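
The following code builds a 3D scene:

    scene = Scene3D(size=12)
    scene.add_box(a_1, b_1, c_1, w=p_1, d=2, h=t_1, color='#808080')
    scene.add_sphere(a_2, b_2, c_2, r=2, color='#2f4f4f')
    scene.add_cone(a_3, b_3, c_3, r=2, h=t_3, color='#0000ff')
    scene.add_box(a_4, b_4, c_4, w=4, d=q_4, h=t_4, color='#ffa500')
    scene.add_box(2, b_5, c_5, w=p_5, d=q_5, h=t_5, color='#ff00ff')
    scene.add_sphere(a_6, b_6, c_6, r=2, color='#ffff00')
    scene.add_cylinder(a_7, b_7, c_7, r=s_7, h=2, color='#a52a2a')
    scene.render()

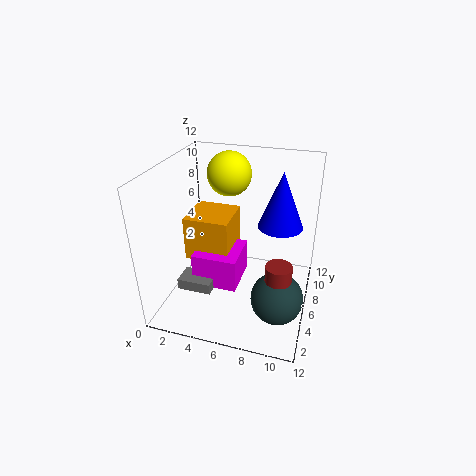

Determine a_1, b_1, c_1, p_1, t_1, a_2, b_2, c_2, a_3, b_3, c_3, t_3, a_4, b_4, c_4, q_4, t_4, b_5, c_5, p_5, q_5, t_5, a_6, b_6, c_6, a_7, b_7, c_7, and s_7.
a_1 = 1; b_1 = 4; c_1 = 1; p_1 = 3; t_1 = 1; a_2 = 10; b_2 = 3; c_2 = 3; a_3 = 9; b_3 = 9; c_3 = 6; t_3 = 5; a_4 = 1; b_4 = 6; c_4 = 3; q_4 = 4; t_4 = 4; b_5 = 5; c_5 = 1; p_5 = 4; q_5 = 4; t_5 = 3; a_6 = 4; b_6 = 10; c_6 = 10; a_7 = 10; b_7 = 3; c_7 = 4; s_7 = 1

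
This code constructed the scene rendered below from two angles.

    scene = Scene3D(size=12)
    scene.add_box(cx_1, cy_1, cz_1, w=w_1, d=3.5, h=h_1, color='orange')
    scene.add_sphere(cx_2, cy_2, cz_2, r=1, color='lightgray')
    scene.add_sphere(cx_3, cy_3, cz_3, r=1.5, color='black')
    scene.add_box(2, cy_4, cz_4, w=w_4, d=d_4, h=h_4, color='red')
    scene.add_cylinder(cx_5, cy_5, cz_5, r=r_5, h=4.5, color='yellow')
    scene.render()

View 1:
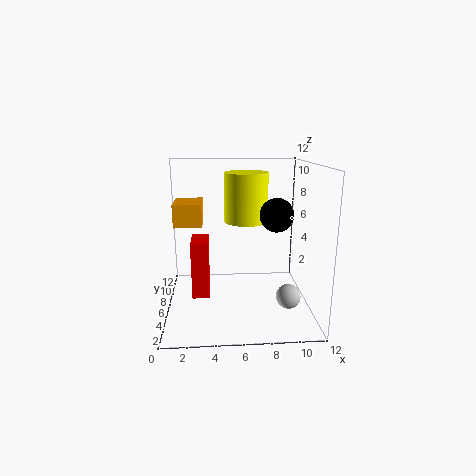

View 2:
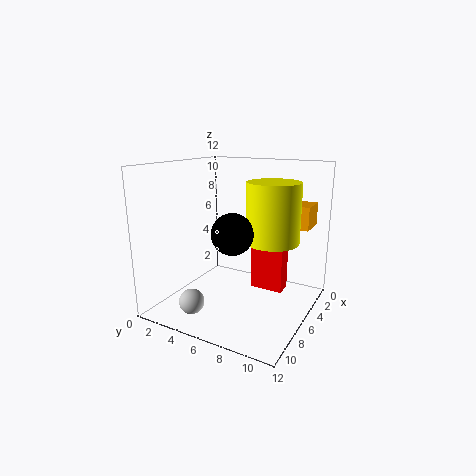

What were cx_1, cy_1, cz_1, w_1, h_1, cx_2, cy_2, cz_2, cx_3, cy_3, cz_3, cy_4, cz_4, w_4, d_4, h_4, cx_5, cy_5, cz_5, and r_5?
cx_1 = 0.5, cy_1 = 7.5, cz_1 = 6.5, w_1 = 2.5, h_1 = 2, cx_2 = 10, cy_2 = 4, cz_2 = 1.5, cx_3 = 9.5, cy_3 = 7.5, cz_3 = 7.5, cy_4 = 6, cz_4 = 0.5, w_4 = 1.5, d_4 = 3, h_4 = 5, cx_5 = 7, cy_5 = 9.5, cz_5 = 6.5, r_5 = 2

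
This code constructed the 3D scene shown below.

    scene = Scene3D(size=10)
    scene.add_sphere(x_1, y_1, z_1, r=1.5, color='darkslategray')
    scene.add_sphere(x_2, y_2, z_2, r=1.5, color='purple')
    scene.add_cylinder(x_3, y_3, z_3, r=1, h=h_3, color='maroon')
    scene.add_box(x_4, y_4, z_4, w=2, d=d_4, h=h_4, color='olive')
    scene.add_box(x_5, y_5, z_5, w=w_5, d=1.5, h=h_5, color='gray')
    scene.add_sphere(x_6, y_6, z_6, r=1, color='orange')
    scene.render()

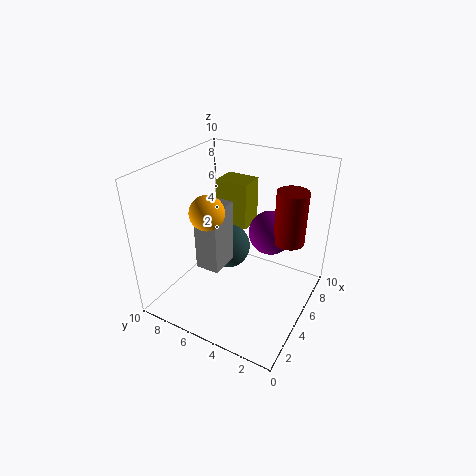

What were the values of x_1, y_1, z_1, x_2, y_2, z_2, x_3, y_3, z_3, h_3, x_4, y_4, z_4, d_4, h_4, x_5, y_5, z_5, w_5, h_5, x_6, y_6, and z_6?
x_1 = 4.5, y_1 = 5.5, z_1 = 4.5, x_2 = 6, y_2 = 3, z_2 = 5.5, x_3 = 5.5, y_3 = 1.5, z_3 = 5.5, h_3 = 3.5, x_4 = 7, y_4 = 5.5, z_4 = 4.5, d_4 = 2.5, h_4 = 3.5, x_5 = 1.5, y_5 = 4.5, z_5 = 4.5, w_5 = 2, h_5 = 4, x_6 = 1.5, y_6 = 5, z_6 = 8.5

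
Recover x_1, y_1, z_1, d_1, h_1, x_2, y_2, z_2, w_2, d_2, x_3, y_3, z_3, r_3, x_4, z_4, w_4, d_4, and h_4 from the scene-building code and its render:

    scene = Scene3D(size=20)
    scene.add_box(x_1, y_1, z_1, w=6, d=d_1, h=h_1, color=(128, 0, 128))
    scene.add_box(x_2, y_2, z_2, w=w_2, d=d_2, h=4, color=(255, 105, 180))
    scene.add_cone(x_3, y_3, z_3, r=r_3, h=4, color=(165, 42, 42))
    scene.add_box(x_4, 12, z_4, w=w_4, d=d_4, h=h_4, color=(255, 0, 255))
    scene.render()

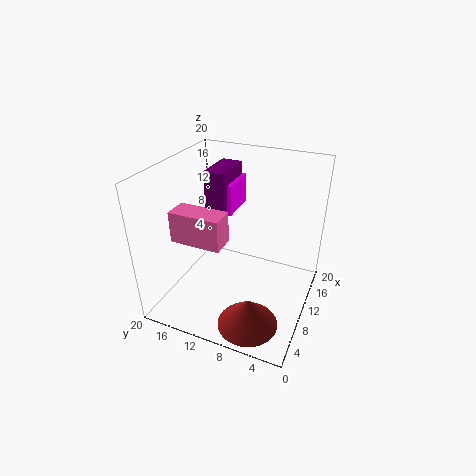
x_1 = 11, y_1 = 12.5, z_1 = 13, d_1 = 3, h_1 = 5.5, x_2 = 3, y_2 = 9.5, z_2 = 12, w_2 = 3, d_2 = 6.5, x_3 = 4, y_3 = 6, z_3 = 1, r_3 = 4, x_4 = 12, z_4 = 12, w_4 = 5.5, d_4 = 3, h_4 = 4.5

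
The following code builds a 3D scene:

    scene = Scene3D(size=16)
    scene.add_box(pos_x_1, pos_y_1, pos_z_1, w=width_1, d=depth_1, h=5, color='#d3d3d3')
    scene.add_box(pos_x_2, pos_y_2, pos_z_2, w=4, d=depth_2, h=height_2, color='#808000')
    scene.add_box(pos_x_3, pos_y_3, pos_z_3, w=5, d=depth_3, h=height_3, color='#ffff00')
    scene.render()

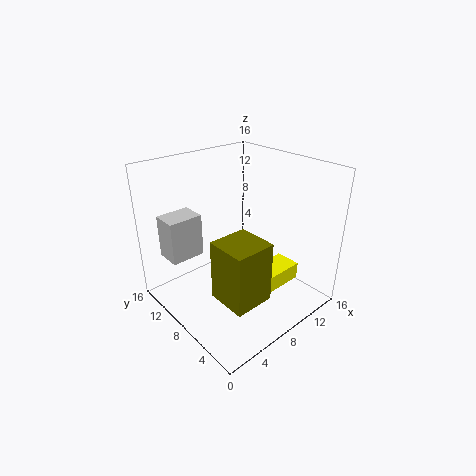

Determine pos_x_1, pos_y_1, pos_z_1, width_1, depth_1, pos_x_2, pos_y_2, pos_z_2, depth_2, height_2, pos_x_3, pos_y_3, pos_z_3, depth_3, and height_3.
pos_x_1 = 2
pos_y_1 = 12
pos_z_1 = 5
width_1 = 4
depth_1 = 3
pos_x_2 = 2
pos_y_2 = 1
pos_z_2 = 5
depth_2 = 4
height_2 = 6
pos_x_3 = 9
pos_y_3 = 4
pos_z_3 = 2
depth_3 = 3
height_3 = 2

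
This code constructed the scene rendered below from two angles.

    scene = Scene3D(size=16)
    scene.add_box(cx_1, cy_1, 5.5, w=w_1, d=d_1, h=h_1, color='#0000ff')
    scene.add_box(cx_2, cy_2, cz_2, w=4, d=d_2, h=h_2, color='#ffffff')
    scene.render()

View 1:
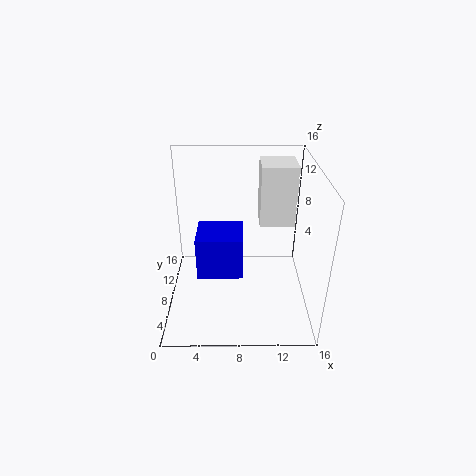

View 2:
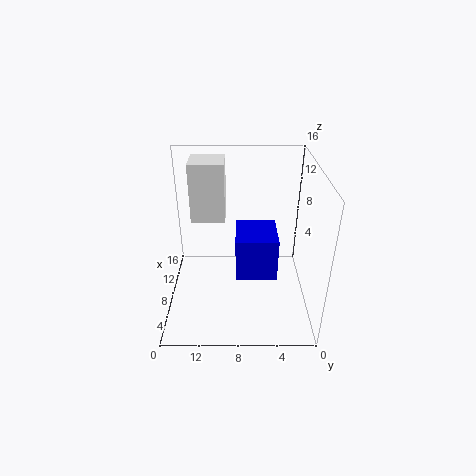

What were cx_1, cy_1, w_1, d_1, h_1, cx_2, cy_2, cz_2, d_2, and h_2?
cx_1 = 3.75
cy_1 = 4
w_1 = 4.75
d_1 = 4.25
h_1 = 4.5
cx_2 = 10.5
cy_2 = 9.5
cz_2 = 8.5
d_2 = 4
h_2 = 7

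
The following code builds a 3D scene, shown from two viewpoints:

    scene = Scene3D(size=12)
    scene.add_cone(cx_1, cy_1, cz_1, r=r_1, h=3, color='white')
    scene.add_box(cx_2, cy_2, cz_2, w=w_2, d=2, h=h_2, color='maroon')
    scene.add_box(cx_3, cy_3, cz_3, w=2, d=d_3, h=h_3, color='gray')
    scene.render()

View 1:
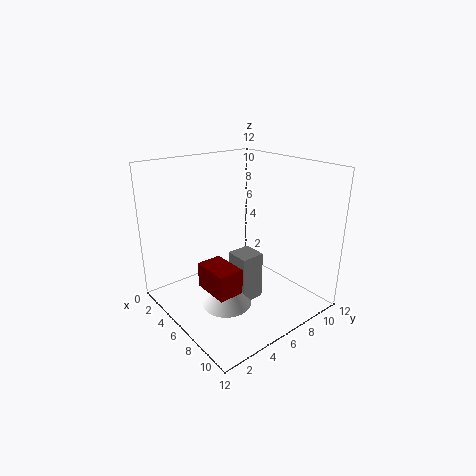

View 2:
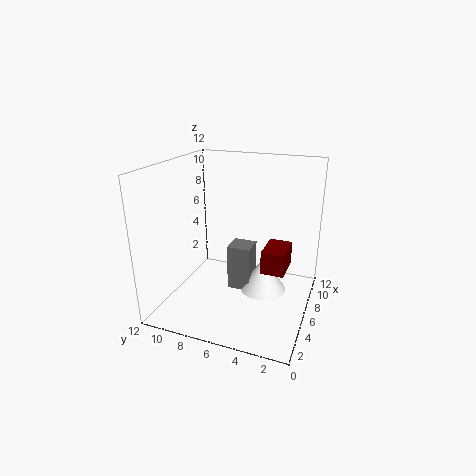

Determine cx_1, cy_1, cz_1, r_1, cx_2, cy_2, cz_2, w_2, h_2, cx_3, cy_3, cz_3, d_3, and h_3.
cx_1 = 7; cy_1 = 4; cz_1 = 1; r_1 = 2; cx_2 = 6; cy_2 = 2; cz_2 = 3; w_2 = 3; h_2 = 2; cx_3 = 6; cy_3 = 5; cz_3 = 1; d_3 = 2; h_3 = 4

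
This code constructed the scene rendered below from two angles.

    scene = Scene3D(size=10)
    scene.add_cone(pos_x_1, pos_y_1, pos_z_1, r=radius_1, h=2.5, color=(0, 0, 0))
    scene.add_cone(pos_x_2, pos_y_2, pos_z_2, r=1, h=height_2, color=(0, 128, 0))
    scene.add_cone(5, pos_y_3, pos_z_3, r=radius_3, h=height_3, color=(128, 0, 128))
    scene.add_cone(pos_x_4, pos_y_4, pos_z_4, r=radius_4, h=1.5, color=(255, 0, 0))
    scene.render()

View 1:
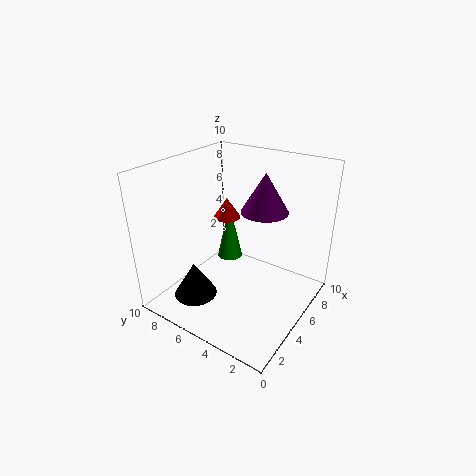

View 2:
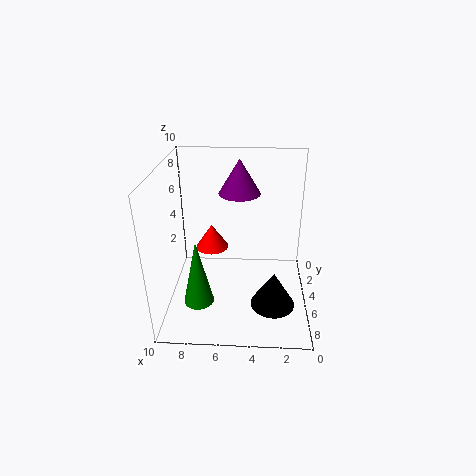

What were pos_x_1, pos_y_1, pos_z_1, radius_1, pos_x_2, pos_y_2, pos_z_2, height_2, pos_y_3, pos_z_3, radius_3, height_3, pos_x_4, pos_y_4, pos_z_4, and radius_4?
pos_x_1 = 2.5
pos_y_1 = 7
pos_z_1 = 1
radius_1 = 1.5
pos_x_2 = 7.5
pos_y_2 = 7.5
pos_z_2 = 1.5
height_2 = 4.5
pos_y_3 = 3
pos_z_3 = 7.5
radius_3 = 1.5
height_3 = 2.5
pos_x_4 = 6.5
pos_y_4 = 7
pos_z_4 = 5.5
radius_4 = 1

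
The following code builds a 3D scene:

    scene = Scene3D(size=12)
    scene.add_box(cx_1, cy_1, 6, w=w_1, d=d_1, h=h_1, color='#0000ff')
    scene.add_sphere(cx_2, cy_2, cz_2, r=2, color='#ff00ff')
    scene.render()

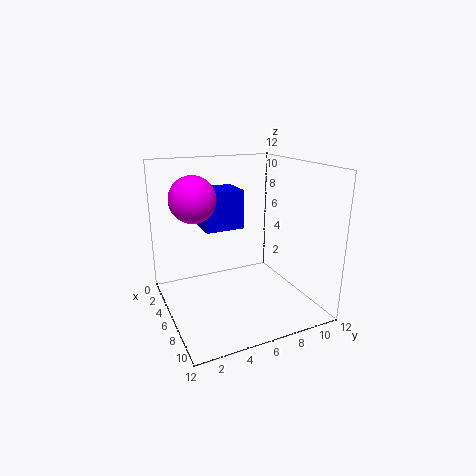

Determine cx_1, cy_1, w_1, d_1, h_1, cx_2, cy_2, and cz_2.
cx_1 = 1, cy_1 = 4, w_1 = 3, d_1 = 3.5, h_1 = 3.5, cx_2 = 3.5, cy_2 = 3, cz_2 = 9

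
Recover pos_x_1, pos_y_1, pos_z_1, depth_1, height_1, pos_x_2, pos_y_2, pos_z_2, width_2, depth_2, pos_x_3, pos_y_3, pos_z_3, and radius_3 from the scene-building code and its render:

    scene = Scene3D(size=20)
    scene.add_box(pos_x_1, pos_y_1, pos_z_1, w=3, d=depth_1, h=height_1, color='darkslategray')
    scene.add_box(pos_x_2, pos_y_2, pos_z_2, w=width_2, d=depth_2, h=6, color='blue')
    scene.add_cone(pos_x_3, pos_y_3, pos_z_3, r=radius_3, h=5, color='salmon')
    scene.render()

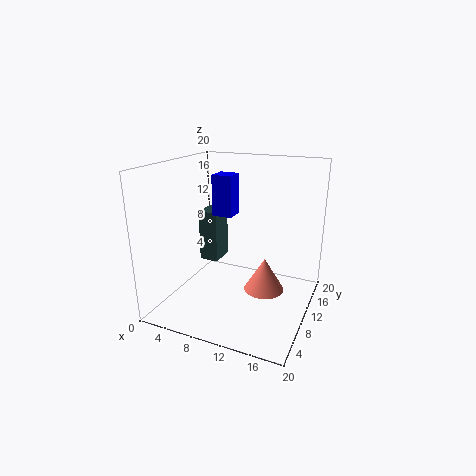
pos_x_1 = 2
pos_y_1 = 13
pos_z_1 = 4
depth_1 = 4
height_1 = 8
pos_x_2 = 5
pos_y_2 = 12
pos_z_2 = 12
width_2 = 3
depth_2 = 3
pos_x_3 = 13
pos_y_3 = 13
pos_z_3 = 1
radius_3 = 3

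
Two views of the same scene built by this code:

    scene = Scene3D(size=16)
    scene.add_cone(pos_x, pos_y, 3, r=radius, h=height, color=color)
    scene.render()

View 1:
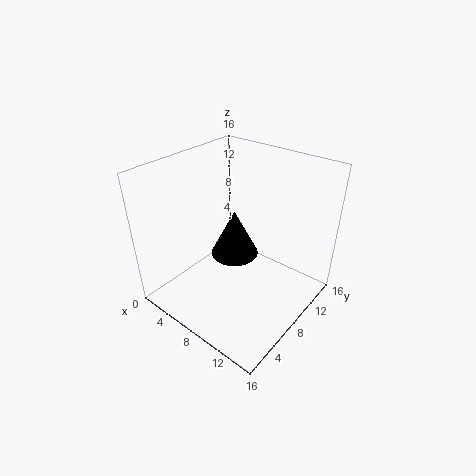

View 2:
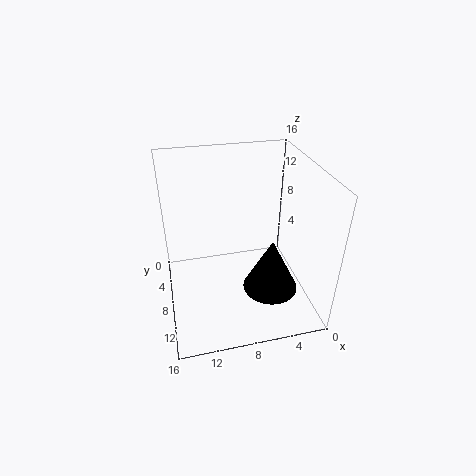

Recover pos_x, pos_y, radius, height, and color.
pos_x = 5
pos_y = 11
radius = 3
height = 6
color = 'black'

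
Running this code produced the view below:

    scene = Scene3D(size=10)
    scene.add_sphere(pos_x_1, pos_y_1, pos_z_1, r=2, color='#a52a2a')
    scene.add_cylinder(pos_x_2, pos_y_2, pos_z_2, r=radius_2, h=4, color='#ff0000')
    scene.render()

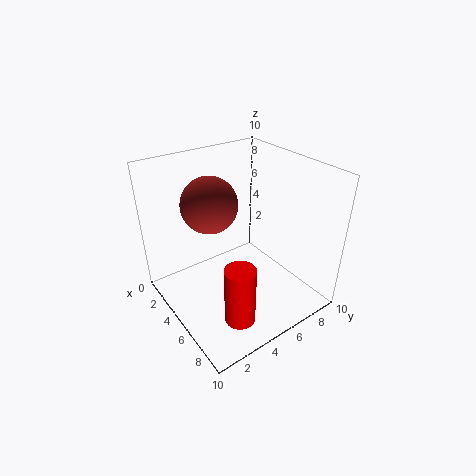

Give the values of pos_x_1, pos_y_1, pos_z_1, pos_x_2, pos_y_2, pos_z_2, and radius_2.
pos_x_1 = 3; pos_y_1 = 4; pos_z_1 = 7; pos_x_2 = 8; pos_y_2 = 3; pos_z_2 = 1; radius_2 = 1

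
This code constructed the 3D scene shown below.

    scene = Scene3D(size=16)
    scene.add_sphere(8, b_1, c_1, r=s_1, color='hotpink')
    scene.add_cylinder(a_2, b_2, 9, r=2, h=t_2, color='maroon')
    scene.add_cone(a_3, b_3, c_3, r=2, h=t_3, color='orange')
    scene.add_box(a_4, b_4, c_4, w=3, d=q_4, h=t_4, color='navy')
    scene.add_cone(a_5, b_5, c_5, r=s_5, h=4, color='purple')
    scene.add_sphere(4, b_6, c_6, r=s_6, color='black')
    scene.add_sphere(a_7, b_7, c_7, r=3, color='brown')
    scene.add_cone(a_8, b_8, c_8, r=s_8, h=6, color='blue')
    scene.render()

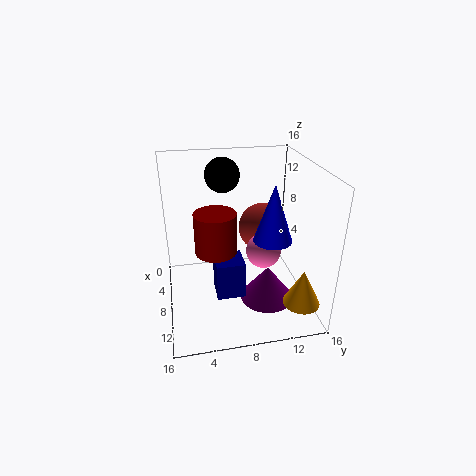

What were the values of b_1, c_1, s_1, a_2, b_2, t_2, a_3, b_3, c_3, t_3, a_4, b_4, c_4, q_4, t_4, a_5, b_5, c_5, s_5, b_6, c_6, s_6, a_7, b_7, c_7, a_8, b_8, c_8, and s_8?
b_1 = 11, c_1 = 6, s_1 = 2, a_2 = 12, b_2 = 5, t_2 = 4, a_3 = 13, b_3 = 14, c_3 = 2, t_3 = 4, a_4 = 9, b_4 = 5, c_4 = 3, q_4 = 3, t_4 = 4, a_5 = 10, b_5 = 11, c_5 = 1, s_5 = 3, b_6 = 7, c_6 = 14, s_6 = 2, a_7 = 4, b_7 = 12, c_7 = 7, a_8 = 11, b_8 = 11, c_8 = 9, s_8 = 2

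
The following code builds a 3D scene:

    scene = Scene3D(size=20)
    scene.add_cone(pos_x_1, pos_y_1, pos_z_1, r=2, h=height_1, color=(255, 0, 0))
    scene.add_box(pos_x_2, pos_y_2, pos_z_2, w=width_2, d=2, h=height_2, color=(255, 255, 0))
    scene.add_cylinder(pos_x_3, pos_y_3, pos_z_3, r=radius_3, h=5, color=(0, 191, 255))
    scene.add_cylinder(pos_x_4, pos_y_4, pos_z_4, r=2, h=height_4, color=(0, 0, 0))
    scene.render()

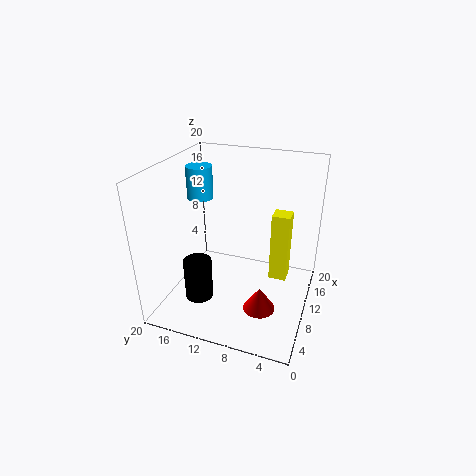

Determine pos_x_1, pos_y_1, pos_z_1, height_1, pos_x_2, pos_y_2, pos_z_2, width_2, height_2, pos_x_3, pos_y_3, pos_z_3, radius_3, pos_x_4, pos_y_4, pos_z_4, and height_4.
pos_x_1 = 4
pos_y_1 = 5
pos_z_1 = 4
height_1 = 3
pos_x_2 = 4
pos_y_2 = 2
pos_z_2 = 9
width_2 = 2
height_2 = 8
pos_x_3 = 15
pos_y_3 = 18
pos_z_3 = 13
radius_3 = 2
pos_x_4 = 7
pos_y_4 = 15
pos_z_4 = 1
height_4 = 6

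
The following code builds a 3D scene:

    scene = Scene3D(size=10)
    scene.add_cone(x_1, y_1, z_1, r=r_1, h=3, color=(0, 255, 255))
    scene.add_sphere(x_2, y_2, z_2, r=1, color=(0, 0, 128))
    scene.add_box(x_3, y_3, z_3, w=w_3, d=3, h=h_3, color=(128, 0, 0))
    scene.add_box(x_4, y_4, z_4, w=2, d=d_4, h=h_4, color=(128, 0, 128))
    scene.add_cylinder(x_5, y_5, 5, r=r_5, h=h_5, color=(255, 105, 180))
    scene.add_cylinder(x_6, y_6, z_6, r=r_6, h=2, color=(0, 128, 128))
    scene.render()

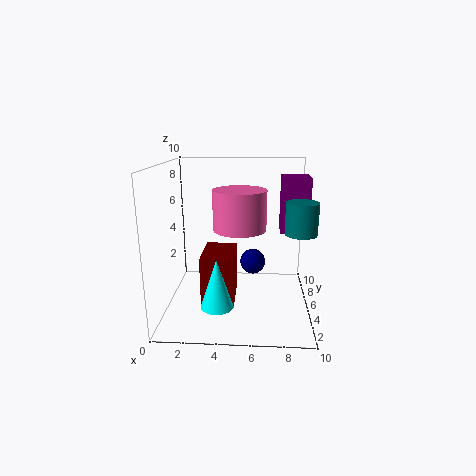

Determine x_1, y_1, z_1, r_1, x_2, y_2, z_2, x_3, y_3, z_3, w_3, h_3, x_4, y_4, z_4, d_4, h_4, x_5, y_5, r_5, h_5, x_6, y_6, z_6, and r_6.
x_1 = 4, y_1 = 1, z_1 = 2, r_1 = 1, x_2 = 6, y_2 = 8, z_2 = 2, x_3 = 3, y_3 = 1, z_3 = 2, w_3 = 2, h_3 = 3, x_4 = 8, y_4 = 6, z_4 = 5, d_4 = 2, h_4 = 4, x_5 = 5, y_5 = 7, r_5 = 2, h_5 = 3, x_6 = 9, y_6 = 3, z_6 = 6, r_6 = 1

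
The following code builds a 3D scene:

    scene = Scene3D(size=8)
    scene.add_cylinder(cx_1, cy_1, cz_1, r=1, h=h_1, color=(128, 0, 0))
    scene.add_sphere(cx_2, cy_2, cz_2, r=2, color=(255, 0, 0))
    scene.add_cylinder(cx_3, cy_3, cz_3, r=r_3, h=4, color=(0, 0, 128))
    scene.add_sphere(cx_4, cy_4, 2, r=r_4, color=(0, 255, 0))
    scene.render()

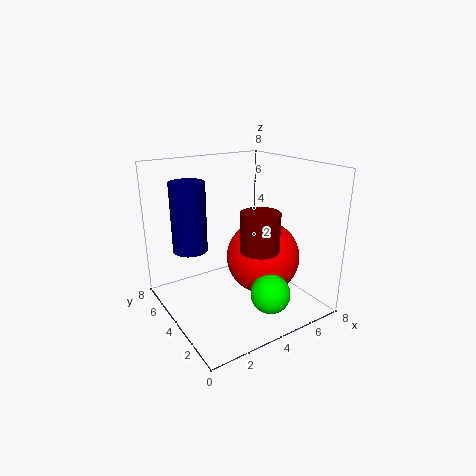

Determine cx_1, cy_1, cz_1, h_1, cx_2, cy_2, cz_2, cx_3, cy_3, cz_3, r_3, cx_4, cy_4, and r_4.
cx_1 = 4; cy_1 = 2; cz_1 = 4; h_1 = 2; cx_2 = 5; cy_2 = 3; cz_2 = 3; cx_3 = 2; cy_3 = 6; cz_3 = 3; r_3 = 1; cx_4 = 4; cy_4 = 1; r_4 = 1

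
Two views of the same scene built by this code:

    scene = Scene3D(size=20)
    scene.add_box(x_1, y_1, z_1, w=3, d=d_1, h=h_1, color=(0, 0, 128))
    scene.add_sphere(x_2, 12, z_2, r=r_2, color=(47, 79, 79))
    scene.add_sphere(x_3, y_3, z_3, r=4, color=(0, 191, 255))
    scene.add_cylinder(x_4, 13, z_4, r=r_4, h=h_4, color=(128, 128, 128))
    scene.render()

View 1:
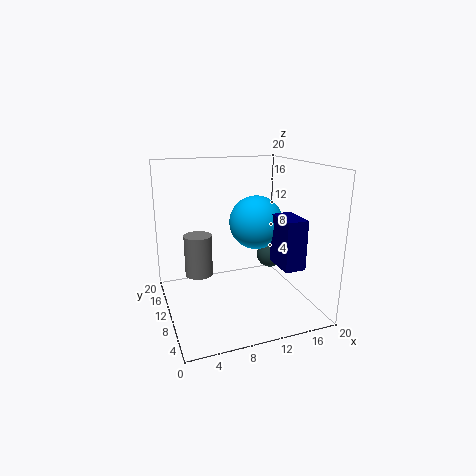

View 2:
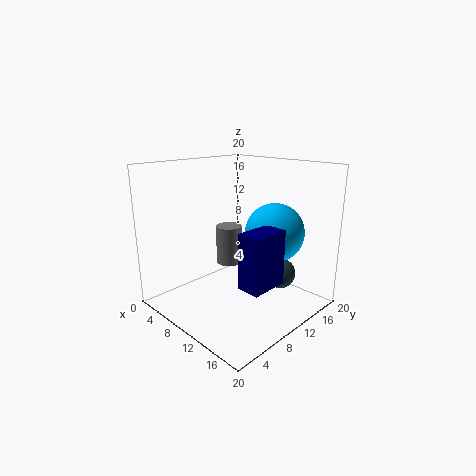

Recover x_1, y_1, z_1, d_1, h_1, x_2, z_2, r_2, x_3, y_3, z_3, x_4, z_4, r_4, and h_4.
x_1 = 15; y_1 = 5; z_1 = 6; d_1 = 5; h_1 = 7; x_2 = 16; z_2 = 6; r_2 = 2; x_3 = 14; y_3 = 13; z_3 = 11; x_4 = 5; z_4 = 4; r_4 = 2; h_4 = 6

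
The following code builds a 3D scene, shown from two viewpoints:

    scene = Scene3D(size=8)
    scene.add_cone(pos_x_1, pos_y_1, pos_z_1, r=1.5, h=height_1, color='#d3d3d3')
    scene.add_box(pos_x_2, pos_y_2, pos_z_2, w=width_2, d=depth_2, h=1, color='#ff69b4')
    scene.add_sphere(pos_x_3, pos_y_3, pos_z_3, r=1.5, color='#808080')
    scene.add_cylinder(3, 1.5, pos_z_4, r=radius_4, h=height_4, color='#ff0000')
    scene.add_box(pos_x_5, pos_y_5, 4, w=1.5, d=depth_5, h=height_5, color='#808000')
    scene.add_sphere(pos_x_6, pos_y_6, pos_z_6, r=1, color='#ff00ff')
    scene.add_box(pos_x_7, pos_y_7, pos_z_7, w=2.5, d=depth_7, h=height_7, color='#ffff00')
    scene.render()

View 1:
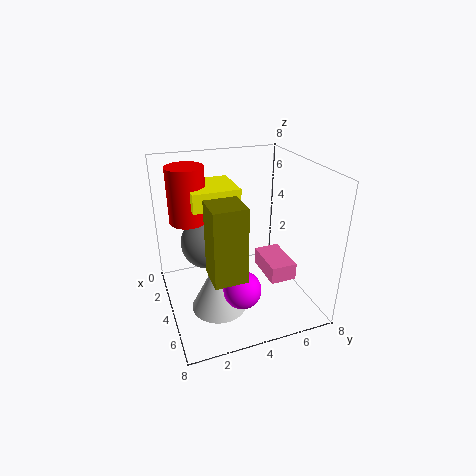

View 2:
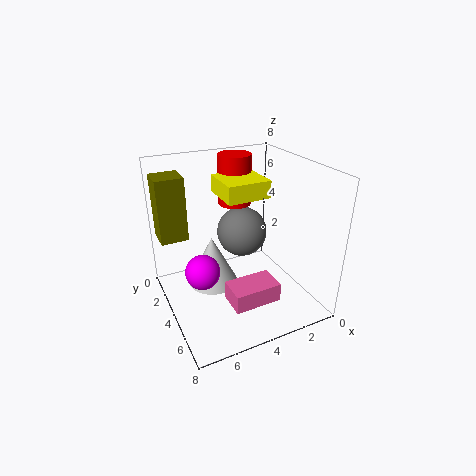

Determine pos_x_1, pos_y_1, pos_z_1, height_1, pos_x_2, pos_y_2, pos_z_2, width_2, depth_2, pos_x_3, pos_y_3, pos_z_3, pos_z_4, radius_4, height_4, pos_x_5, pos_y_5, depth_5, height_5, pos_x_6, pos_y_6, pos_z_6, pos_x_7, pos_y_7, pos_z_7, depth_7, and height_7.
pos_x_1 = 5; pos_y_1 = 2.5; pos_z_1 = 0.5; height_1 = 3; pos_x_2 = 3; pos_y_2 = 5.5; pos_z_2 = 1.5; width_2 = 2.5; depth_2 = 1.5; pos_x_3 = 3; pos_y_3 = 2.5; pos_z_3 = 3.5; pos_z_4 = 5; radius_4 = 1; height_4 = 3; pos_x_5 = 6.5; pos_y_5 = 1.5; depth_5 = 1.5; height_5 = 3.5; pos_x_6 = 6; pos_y_6 = 3.5; pos_z_6 = 2; pos_x_7 = 2; pos_y_7 = 1.5; pos_z_7 = 6; depth_7 = 2.5; height_7 = 1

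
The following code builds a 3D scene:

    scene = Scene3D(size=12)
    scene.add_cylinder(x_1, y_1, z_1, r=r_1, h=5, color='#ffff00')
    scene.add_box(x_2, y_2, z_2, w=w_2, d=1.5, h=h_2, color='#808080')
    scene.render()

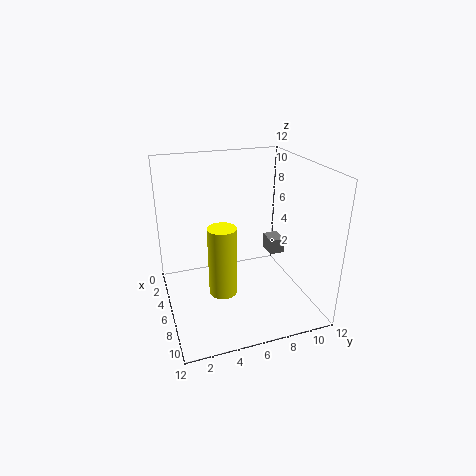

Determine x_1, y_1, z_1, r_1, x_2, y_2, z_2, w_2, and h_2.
x_1 = 10
y_1 = 3.5
z_1 = 4
r_1 = 1
x_2 = 1
y_2 = 10.5
z_2 = 2
w_2 = 2
h_2 = 1.5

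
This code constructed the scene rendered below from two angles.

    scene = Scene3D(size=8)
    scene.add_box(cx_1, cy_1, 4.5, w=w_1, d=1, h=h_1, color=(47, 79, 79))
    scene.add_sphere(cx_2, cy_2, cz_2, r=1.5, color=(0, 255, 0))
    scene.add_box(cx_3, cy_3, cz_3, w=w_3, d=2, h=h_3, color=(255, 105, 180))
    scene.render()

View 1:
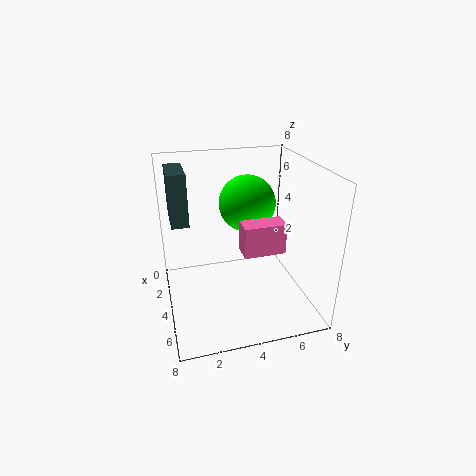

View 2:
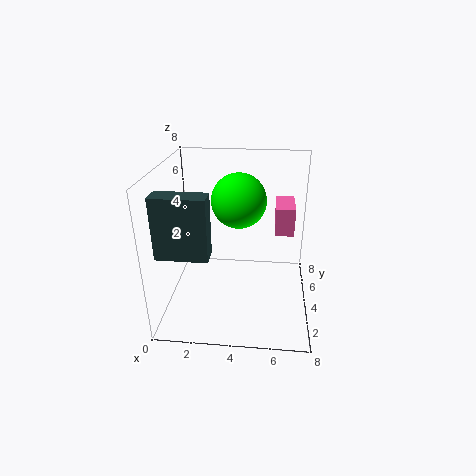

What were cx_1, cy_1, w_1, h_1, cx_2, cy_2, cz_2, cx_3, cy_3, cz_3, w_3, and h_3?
cx_1 = 0.5, cy_1 = 0.5, w_1 = 2.5, h_1 = 3, cx_2 = 4, cy_2 = 4.5, cz_2 = 6, cx_3 = 6, cy_3 = 3.5, cz_3 = 4.5, w_3 = 1, h_3 = 1.5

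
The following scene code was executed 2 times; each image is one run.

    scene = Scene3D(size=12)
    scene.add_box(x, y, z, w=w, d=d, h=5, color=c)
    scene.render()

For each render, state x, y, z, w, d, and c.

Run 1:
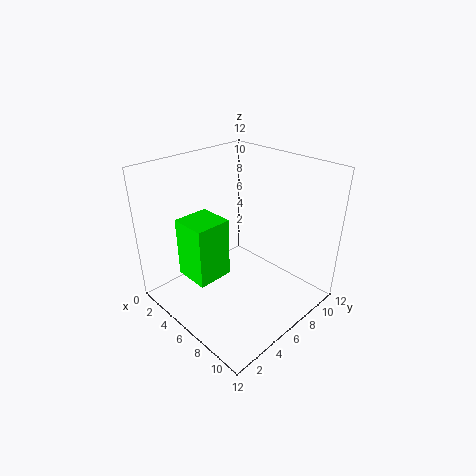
x = 3, y = 2, z = 3, w = 3, d = 3, c = 'lime'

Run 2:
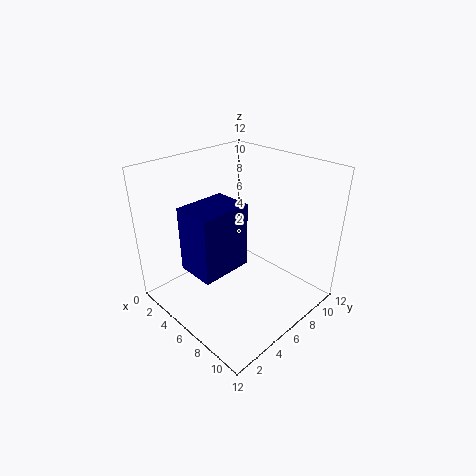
x = 5, y = 1, z = 5, w = 3, d = 4, c = 'navy'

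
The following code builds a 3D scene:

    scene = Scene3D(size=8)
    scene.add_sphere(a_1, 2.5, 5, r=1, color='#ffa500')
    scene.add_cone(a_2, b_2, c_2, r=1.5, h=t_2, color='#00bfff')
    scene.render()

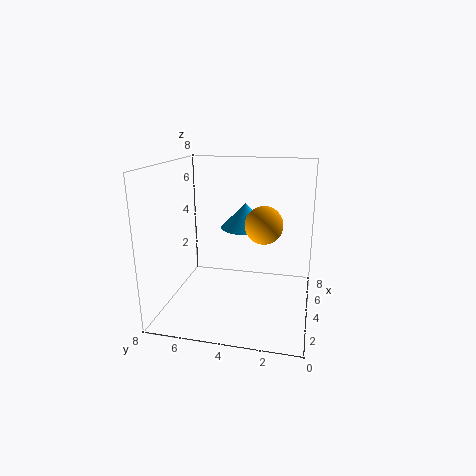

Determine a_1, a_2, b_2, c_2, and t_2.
a_1 = 3.5; a_2 = 6; b_2 = 4; c_2 = 4; t_2 = 1.5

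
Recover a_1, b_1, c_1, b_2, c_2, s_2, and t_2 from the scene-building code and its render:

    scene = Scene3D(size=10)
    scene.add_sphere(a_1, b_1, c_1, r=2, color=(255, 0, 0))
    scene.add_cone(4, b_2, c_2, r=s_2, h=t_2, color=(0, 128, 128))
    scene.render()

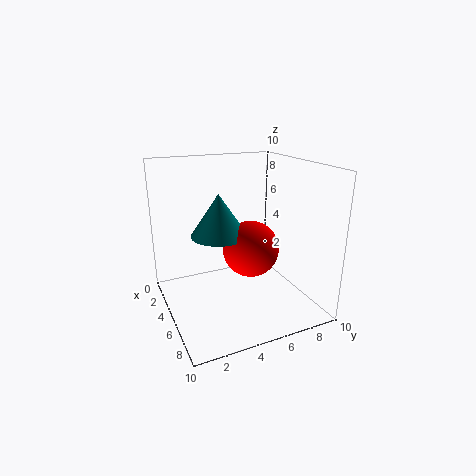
a_1 = 5, b_1 = 6, c_1 = 4, b_2 = 4, c_2 = 5, s_2 = 2, t_2 = 3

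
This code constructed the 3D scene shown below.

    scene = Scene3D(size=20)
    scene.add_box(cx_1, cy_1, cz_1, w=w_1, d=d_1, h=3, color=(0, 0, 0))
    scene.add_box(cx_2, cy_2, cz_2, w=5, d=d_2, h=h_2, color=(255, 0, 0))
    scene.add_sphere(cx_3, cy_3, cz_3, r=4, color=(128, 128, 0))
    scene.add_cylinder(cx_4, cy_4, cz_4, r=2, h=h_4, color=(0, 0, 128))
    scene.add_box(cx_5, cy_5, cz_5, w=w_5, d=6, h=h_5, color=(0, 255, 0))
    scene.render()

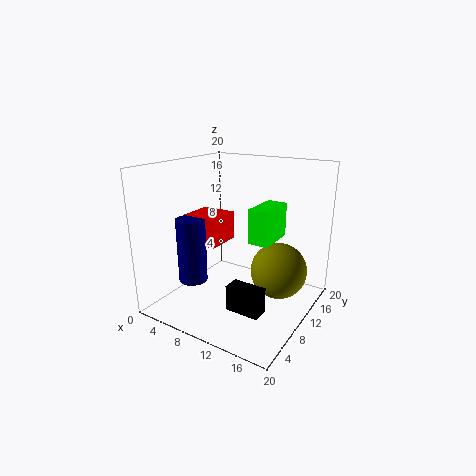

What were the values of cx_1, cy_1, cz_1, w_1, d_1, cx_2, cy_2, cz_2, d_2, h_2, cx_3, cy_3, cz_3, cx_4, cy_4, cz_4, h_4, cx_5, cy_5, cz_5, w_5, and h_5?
cx_1 = 14
cy_1 = 1
cz_1 = 5
w_1 = 4
d_1 = 2
cx_2 = 3
cy_2 = 7
cz_2 = 9
d_2 = 5
h_2 = 4
cx_3 = 15
cy_3 = 13
cz_3 = 5
cx_4 = 5
cy_4 = 6
cz_4 = 4
h_4 = 9
cx_5 = 11
cy_5 = 11
cz_5 = 9
w_5 = 3
h_5 = 5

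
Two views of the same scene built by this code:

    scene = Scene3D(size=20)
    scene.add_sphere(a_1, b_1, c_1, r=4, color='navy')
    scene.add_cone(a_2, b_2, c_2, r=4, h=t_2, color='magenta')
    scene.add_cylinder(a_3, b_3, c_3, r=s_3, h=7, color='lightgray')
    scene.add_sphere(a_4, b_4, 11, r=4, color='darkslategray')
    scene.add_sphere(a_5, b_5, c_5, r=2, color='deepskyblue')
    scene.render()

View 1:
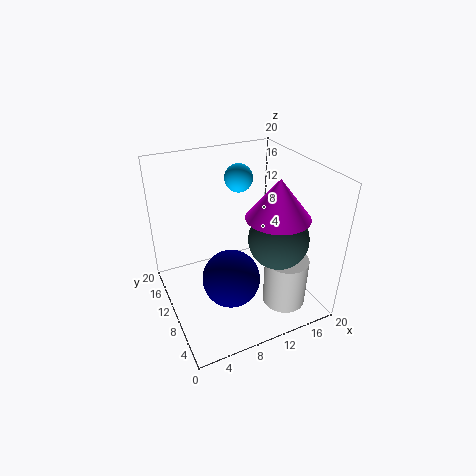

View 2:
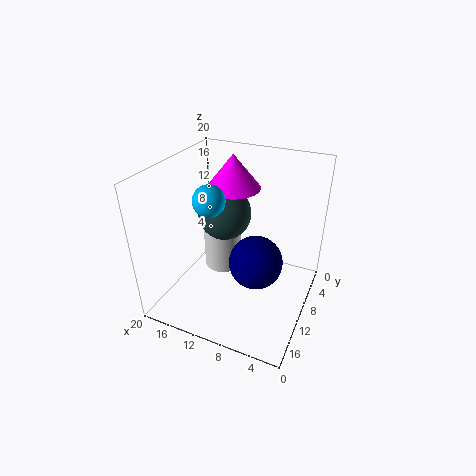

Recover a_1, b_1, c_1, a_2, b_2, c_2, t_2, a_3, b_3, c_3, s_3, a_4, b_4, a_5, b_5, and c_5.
a_1 = 8
b_1 = 8
c_1 = 5
a_2 = 13
b_2 = 5
c_2 = 15
t_2 = 5
a_3 = 15
b_3 = 5
c_3 = 1
s_3 = 3
a_4 = 14
b_4 = 6
a_5 = 12
b_5 = 14
c_5 = 17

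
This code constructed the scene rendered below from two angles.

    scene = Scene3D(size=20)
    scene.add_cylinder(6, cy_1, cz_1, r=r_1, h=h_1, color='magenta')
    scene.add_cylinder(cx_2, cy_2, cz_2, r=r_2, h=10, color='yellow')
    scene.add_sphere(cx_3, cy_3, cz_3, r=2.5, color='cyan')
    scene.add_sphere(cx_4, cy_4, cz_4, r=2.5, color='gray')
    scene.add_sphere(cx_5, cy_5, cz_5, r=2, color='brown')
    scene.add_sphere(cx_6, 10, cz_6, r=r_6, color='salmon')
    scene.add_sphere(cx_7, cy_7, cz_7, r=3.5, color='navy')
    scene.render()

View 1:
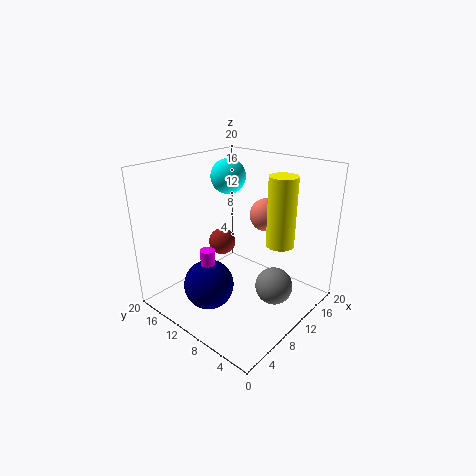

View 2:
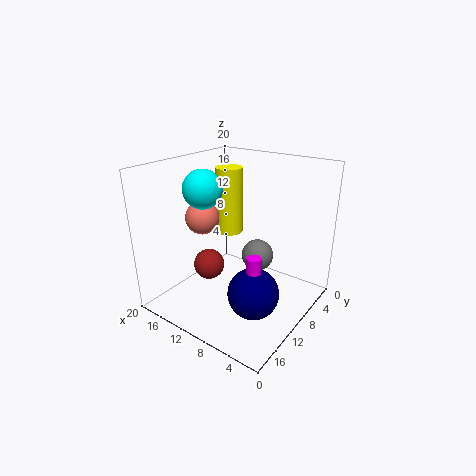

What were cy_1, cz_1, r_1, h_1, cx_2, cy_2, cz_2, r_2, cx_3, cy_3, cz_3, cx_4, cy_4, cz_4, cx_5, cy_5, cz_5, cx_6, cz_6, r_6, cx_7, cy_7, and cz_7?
cy_1 = 12, cz_1 = 2, r_1 = 1, h_1 = 7, cx_2 = 14.5, cy_2 = 6, cz_2 = 8.5, r_2 = 2, cx_3 = 12.5, cy_3 = 14, cz_3 = 17.5, cx_4 = 10.5, cy_4 = 4, cz_4 = 4.5, cx_5 = 11.5, cy_5 = 14.5, cz_5 = 7.5, cx_6 = 16.5, cz_6 = 11.5, r_6 = 2.5, cx_7 = 6, cy_7 = 12, cz_7 = 3.5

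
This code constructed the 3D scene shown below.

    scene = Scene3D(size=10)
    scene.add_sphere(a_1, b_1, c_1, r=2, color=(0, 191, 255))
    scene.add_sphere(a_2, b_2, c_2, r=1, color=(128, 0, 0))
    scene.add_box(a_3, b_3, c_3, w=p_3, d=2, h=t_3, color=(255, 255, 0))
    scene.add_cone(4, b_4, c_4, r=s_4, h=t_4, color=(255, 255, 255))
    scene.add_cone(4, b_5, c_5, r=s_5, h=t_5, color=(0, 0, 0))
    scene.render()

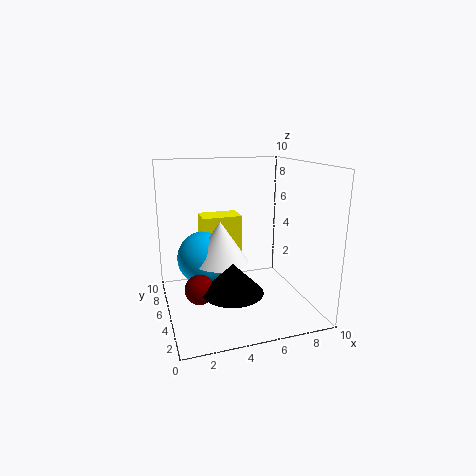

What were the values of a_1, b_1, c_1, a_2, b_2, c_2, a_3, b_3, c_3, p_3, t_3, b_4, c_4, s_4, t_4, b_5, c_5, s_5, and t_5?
a_1 = 3
b_1 = 7
c_1 = 3
a_2 = 2
b_2 = 4
c_2 = 2
a_3 = 3
b_3 = 7
c_3 = 2
p_3 = 3
t_3 = 4
b_4 = 6
c_4 = 3
s_4 = 2
t_4 = 3
b_5 = 3
c_5 = 2
s_5 = 2
t_5 = 2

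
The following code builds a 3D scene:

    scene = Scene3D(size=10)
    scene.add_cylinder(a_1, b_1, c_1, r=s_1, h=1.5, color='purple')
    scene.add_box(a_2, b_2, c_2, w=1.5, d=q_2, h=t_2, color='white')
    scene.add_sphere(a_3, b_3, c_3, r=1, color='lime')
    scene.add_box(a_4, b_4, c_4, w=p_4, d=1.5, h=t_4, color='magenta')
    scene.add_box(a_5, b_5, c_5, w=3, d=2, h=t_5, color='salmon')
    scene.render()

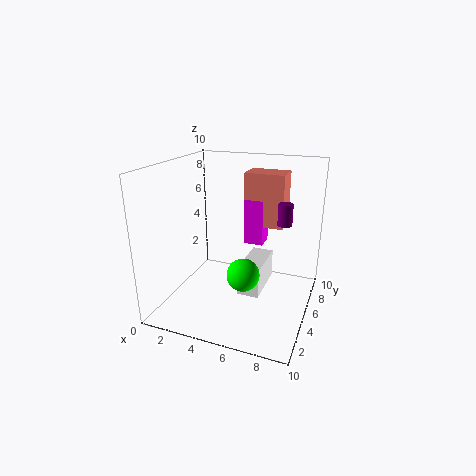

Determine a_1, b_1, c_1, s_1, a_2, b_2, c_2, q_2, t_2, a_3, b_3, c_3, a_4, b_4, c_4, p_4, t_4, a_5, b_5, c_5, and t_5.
a_1 = 8, b_1 = 6, c_1 = 6, s_1 = 0.5, a_2 = 5.5, b_2 = 3.5, c_2 = 1.5, q_2 = 3.5, t_2 = 2, a_3 = 6.5, b_3 = 2, c_3 = 4, a_4 = 4.5, b_4 = 7.5, c_4 = 3.5, p_4 = 1.5, t_4 = 3.5, a_5 = 4.5, b_5 = 7.5, c_5 = 5, t_5 = 4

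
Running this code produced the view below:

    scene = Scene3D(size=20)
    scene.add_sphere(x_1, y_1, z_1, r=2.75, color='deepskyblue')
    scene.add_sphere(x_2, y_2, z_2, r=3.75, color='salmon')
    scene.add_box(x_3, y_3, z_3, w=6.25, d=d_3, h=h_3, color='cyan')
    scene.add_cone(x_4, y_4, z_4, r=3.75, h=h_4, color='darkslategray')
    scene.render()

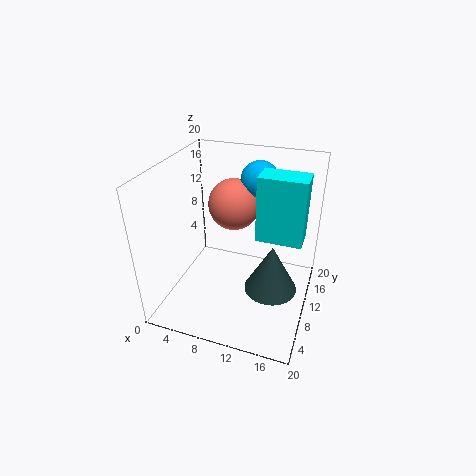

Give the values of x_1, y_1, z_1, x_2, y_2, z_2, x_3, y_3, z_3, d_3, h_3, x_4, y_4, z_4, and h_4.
x_1 = 11.25, y_1 = 15.75, z_1 = 16.5, x_2 = 8, y_2 = 14, z_2 = 13, x_3 = 12.5, y_3 = 9.75, z_3 = 10.25, d_3 = 3.75, h_3 = 9, x_4 = 15, y_4 = 10, z_4 = 2.5, h_4 = 7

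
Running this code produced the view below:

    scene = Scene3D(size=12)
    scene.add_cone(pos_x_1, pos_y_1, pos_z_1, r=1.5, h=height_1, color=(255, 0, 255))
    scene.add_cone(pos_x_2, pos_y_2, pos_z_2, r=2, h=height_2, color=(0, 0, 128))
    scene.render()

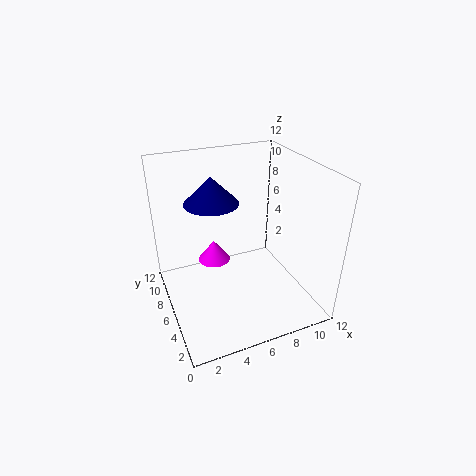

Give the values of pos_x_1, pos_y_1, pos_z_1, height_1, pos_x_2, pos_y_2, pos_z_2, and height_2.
pos_x_1 = 5; pos_y_1 = 9.5; pos_z_1 = 2; height_1 = 2; pos_x_2 = 3.5; pos_y_2 = 5; pos_z_2 = 10; height_2 = 2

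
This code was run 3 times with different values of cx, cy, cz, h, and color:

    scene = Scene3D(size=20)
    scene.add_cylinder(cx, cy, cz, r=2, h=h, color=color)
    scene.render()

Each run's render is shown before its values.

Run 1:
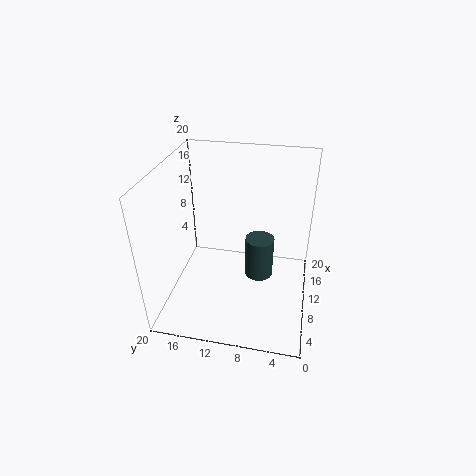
cx = 10.5, cy = 7, cz = 4, h = 6, color = 'darkslategray'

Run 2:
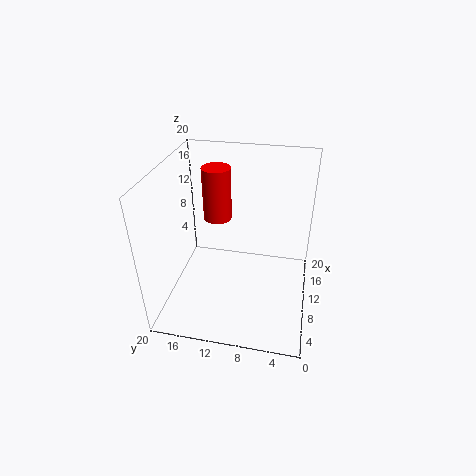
cx = 12.5, cy = 13.5, cz = 11.5, h = 7.5, color = 'red'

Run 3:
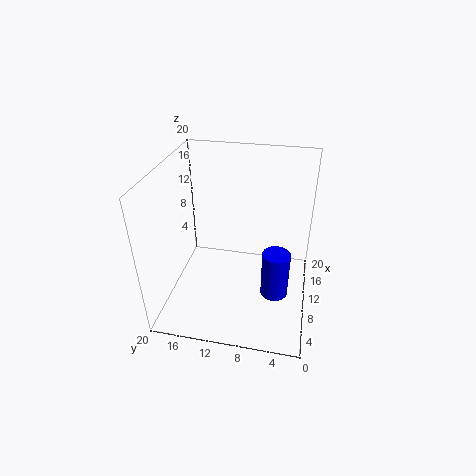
cx = 10, cy = 4.5, cz = 1, h = 7, color = 'blue'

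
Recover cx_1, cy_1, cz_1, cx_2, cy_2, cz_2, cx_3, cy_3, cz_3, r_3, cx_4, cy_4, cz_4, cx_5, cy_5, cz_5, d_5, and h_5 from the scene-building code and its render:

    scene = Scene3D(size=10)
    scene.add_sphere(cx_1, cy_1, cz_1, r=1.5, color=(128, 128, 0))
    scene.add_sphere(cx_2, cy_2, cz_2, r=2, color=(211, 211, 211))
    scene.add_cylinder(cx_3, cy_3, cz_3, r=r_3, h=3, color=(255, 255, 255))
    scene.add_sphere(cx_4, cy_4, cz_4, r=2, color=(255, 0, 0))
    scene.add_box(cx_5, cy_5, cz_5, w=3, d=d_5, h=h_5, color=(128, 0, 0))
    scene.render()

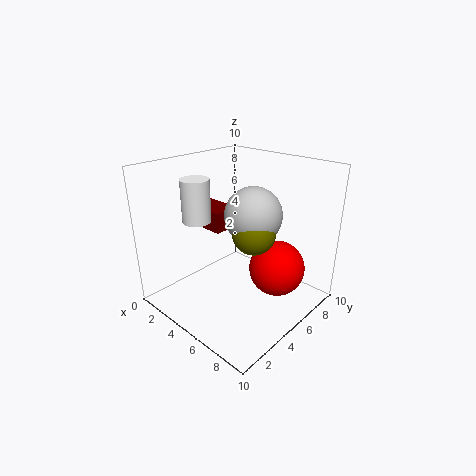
cx_1 = 6
cy_1 = 5.5
cz_1 = 5.5
cx_2 = 5.5
cy_2 = 6
cz_2 = 6.5
cx_3 = 2.5
cy_3 = 3.5
cz_3 = 6
r_3 = 1
cx_4 = 7
cy_4 = 7
cz_4 = 2.5
cx_5 = 0.5
cy_5 = 4.5
cz_5 = 5
d_5 = 2
h_5 = 1.5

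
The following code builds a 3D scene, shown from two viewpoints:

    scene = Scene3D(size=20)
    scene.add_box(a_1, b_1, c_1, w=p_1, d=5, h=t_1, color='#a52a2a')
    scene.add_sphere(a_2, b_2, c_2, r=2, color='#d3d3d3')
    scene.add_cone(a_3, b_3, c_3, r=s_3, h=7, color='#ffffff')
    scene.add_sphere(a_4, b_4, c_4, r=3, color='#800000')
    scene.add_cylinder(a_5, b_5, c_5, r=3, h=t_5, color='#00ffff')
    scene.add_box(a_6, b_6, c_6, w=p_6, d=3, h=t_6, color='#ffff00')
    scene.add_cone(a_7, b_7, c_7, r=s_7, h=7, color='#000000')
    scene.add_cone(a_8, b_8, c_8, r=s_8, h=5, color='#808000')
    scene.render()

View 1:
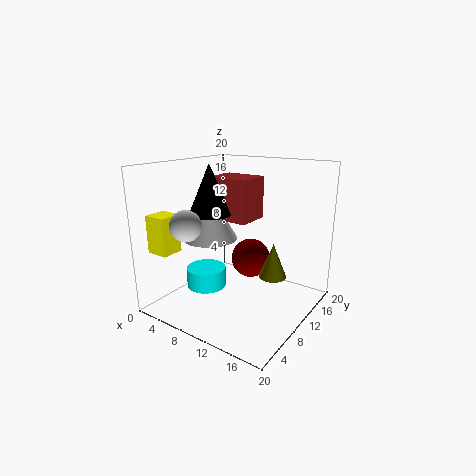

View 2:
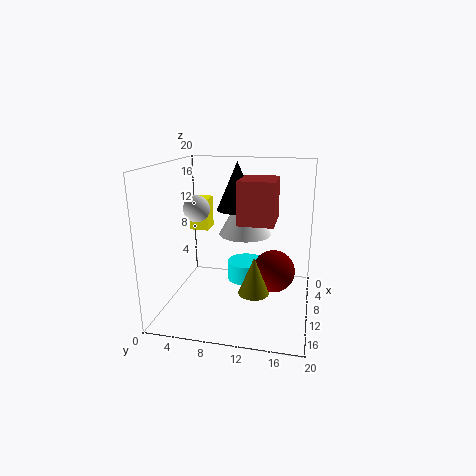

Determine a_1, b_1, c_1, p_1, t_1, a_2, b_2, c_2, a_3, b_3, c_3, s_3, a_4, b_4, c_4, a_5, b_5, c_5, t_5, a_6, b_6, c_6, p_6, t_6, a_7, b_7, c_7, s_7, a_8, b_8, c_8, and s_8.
a_1 = 5; b_1 = 10; c_1 = 12; p_1 = 6; t_1 = 6; a_2 = 7; b_2 = 3; c_2 = 13; a_3 = 5; b_3 = 10; c_3 = 9; s_3 = 4; a_4 = 9; b_4 = 15; c_4 = 5; a_5 = 4; b_5 = 10; c_5 = 1; t_5 = 3; a_6 = 2; b_6 = 1; c_6 = 9; p_6 = 3; t_6 = 5; a_7 = 6; b_7 = 9; c_7 = 13; s_7 = 3; a_8 = 14; b_8 = 13; c_8 = 4; s_8 = 2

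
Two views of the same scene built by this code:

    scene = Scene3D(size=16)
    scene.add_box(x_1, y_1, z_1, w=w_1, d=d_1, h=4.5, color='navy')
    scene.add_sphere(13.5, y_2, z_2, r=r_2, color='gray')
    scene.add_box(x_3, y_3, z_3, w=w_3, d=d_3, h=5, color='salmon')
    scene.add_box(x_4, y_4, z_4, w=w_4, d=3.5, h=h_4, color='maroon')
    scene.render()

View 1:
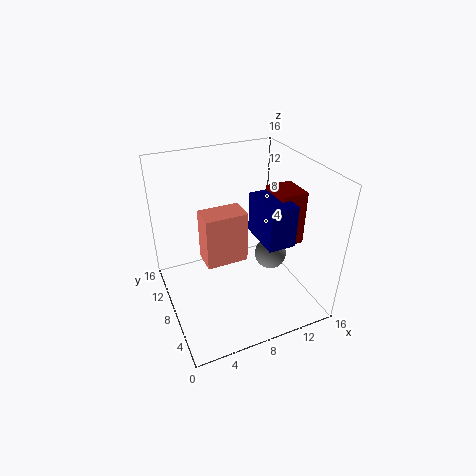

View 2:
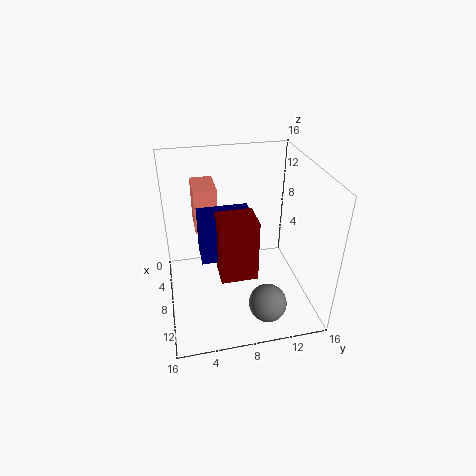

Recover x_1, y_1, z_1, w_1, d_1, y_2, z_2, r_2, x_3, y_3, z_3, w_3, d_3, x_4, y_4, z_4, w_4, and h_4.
x_1 = 9.5, y_1 = 3.5, z_1 = 8.5, w_1 = 3, d_1 = 5, y_2 = 10, z_2 = 3, r_2 = 2, x_3 = 3, y_3 = 3.5, z_3 = 8.5, w_3 = 4, d_3 = 2.5, x_4 = 11.5, y_4 = 5, z_4 = 7.5, w_4 = 3, h_4 = 6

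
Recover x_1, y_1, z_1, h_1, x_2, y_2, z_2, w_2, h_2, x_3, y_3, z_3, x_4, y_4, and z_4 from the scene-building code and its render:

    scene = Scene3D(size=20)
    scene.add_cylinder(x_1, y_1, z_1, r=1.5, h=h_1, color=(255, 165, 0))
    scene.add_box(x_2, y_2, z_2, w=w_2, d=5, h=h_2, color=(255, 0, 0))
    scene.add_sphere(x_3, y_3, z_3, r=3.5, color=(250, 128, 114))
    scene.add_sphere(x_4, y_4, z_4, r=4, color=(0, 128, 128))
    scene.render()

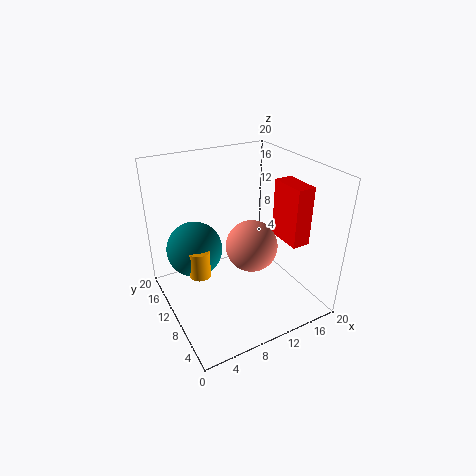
x_1 = 4.5, y_1 = 11, z_1 = 5, h_1 = 4, x_2 = 15, y_2 = 4, z_2 = 10, w_2 = 2.5, h_2 = 8, x_3 = 11, y_3 = 8, z_3 = 9.5, x_4 = 5, y_4 = 14, z_4 = 7.5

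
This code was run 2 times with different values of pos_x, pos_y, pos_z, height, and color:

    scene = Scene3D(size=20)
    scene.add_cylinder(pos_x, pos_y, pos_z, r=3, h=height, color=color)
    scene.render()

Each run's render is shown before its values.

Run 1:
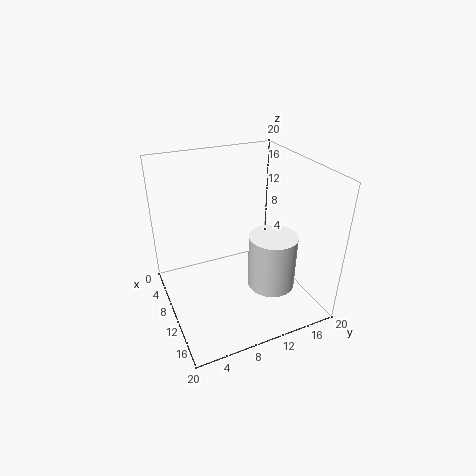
pos_x = 16, pos_y = 12, pos_z = 6, height = 7, color = 'white'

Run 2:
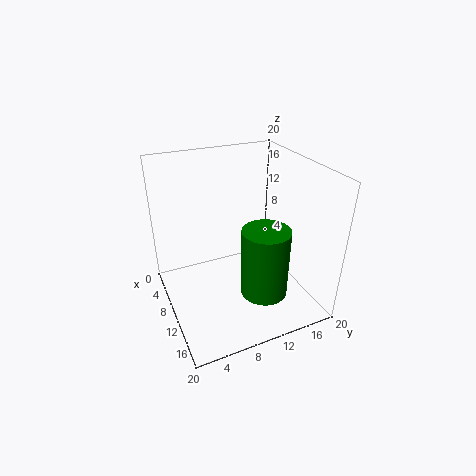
pos_x = 16, pos_y = 11, pos_z = 5, height = 9, color = 'green'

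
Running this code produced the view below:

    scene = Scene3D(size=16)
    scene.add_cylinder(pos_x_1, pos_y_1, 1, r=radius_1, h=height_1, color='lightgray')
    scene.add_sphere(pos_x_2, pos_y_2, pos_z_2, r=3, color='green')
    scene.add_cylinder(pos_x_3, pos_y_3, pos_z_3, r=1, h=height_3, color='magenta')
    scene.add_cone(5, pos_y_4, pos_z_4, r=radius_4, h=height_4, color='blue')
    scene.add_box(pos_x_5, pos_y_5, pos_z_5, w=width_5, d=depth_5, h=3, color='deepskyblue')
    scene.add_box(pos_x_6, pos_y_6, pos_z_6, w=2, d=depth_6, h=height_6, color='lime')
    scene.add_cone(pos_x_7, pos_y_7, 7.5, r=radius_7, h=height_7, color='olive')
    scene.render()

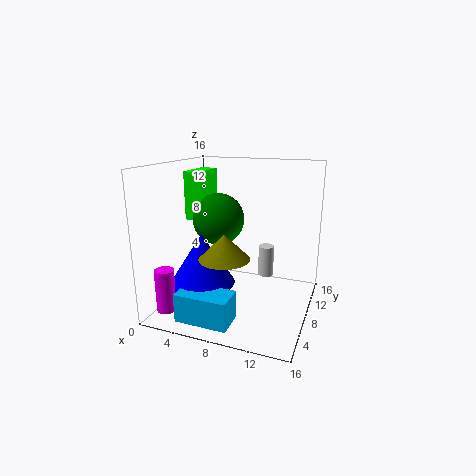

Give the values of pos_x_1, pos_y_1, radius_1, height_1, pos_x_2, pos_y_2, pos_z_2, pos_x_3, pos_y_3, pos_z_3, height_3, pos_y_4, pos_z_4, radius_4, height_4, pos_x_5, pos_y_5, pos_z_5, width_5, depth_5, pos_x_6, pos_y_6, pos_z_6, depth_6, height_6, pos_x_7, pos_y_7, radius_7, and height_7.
pos_x_1 = 9.5; pos_y_1 = 14.5; radius_1 = 1; height_1 = 4; pos_x_2 = 5; pos_y_2 = 9.5; pos_z_2 = 9.5; pos_x_3 = 2.5; pos_y_3 = 1.5; pos_z_3 = 1.5; height_3 = 4.5; pos_y_4 = 5; pos_z_4 = 3.5; radius_4 = 3.5; height_4 = 5.5; pos_x_5 = 4; pos_y_5 = 0.5; pos_z_5 = 1; width_5 = 5.5; depth_5 = 3; pos_x_6 = 1.5; pos_y_6 = 8; pos_z_6 = 9.5; depth_6 = 4.5; height_6 = 5.5; pos_x_7 = 8.5; pos_y_7 = 3; radius_7 = 2.5; height_7 = 2.5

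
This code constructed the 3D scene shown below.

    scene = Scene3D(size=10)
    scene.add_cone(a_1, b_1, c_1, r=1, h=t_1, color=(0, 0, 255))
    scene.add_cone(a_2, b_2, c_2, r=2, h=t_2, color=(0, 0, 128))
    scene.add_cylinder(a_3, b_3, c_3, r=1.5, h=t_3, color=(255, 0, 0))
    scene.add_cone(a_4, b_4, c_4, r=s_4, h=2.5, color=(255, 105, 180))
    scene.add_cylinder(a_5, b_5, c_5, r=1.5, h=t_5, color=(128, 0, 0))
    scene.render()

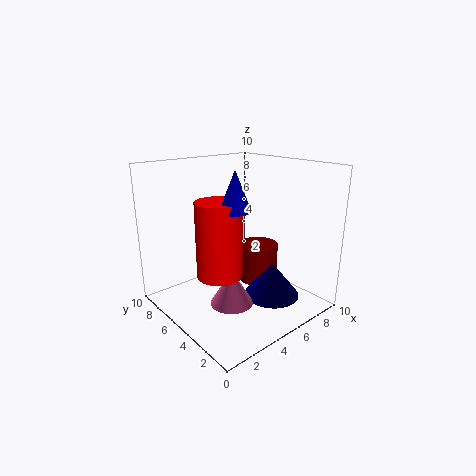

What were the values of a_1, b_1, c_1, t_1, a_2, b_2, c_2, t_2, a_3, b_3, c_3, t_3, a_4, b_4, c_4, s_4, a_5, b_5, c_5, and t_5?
a_1 = 3.5, b_1 = 3.5, c_1 = 7.5, t_1 = 2.5, a_2 = 7, b_2 = 3.5, c_2 = 0.5, t_2 = 2.5, a_3 = 3, b_3 = 4.5, c_3 = 3, t_3 = 5, a_4 = 4, b_4 = 4.5, c_4 = 0.5, s_4 = 1.5, a_5 = 8, b_5 = 6, c_5 = 0.5, t_5 = 3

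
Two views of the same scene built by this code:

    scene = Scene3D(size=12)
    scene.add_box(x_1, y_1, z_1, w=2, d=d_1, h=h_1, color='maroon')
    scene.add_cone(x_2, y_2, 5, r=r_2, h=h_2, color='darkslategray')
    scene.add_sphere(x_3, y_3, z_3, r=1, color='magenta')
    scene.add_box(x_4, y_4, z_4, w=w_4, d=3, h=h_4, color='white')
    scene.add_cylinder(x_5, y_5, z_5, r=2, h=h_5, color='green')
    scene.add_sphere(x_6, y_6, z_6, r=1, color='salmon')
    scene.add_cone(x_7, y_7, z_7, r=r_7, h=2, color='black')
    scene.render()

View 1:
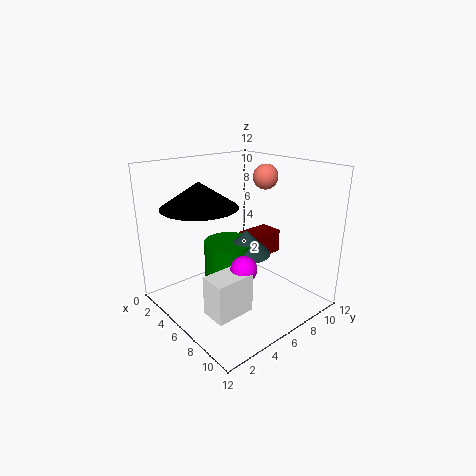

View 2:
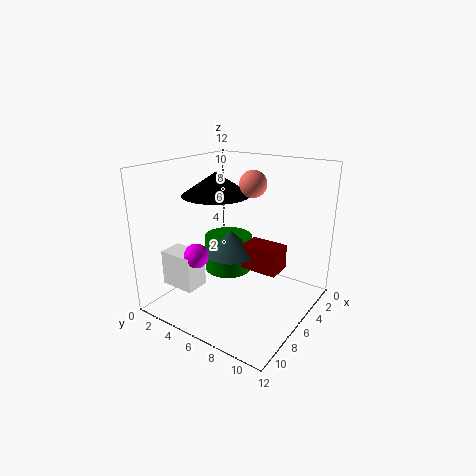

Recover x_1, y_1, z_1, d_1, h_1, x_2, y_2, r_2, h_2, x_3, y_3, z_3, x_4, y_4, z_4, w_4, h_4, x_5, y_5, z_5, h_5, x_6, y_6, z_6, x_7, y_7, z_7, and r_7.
x_1 = 5; y_1 = 7; z_1 = 4; d_1 = 3; h_1 = 2; x_2 = 7; y_2 = 6; r_2 = 2; h_2 = 2; x_3 = 9; y_3 = 4; z_3 = 5; x_4 = 8; y_4 = 1; z_4 = 2; w_4 = 2; h_4 = 3; x_5 = 6; y_5 = 5; z_5 = 3; h_5 = 3; x_6 = 7; y_6 = 8; z_6 = 11; x_7 = 5; y_7 = 3; z_7 = 9; r_7 = 3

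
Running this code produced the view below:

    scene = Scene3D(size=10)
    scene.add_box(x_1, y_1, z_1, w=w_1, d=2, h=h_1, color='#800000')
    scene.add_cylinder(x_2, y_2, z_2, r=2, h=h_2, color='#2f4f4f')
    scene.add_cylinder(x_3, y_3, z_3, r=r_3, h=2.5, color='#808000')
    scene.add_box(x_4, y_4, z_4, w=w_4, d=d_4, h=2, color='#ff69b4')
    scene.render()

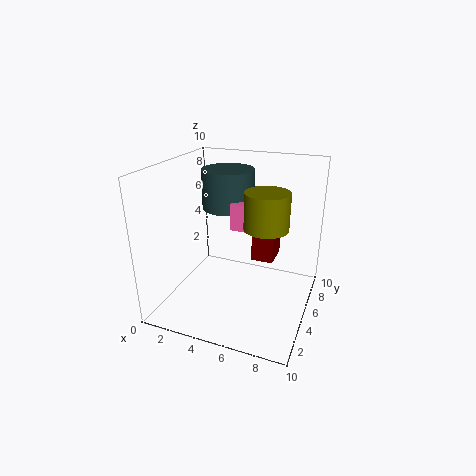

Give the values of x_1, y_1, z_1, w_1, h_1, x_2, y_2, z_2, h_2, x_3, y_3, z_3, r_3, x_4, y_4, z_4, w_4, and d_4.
x_1 = 6; y_1 = 5; z_1 = 3.5; w_1 = 1.5; h_1 = 3.5; x_2 = 3; y_2 = 8; z_2 = 6; h_2 = 3; x_3 = 7; y_3 = 5; z_3 = 6; r_3 = 1.5; x_4 = 4; y_4 = 6; z_4 = 5; w_4 = 2; d_4 = 1.5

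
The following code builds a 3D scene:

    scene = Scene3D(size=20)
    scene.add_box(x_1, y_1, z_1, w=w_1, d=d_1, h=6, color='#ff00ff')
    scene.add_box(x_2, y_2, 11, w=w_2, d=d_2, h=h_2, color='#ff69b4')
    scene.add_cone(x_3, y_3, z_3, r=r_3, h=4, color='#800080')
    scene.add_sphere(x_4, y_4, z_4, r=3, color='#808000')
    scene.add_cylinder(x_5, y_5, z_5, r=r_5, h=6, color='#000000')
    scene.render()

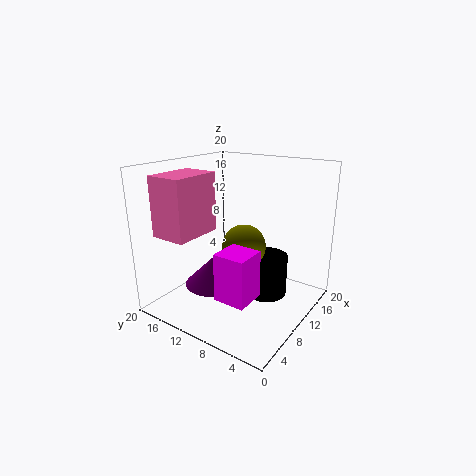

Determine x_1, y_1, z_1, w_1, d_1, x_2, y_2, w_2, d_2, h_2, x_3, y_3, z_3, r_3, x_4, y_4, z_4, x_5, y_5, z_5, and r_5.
x_1 = 2
y_1 = 4
z_1 = 5
w_1 = 4
d_1 = 4
x_2 = 2
y_2 = 13
w_2 = 7
d_2 = 5
h_2 = 8
x_3 = 8
y_3 = 13
z_3 = 3
r_3 = 4
x_4 = 10
y_4 = 9
z_4 = 9
x_5 = 13
y_5 = 7
z_5 = 1
r_5 = 3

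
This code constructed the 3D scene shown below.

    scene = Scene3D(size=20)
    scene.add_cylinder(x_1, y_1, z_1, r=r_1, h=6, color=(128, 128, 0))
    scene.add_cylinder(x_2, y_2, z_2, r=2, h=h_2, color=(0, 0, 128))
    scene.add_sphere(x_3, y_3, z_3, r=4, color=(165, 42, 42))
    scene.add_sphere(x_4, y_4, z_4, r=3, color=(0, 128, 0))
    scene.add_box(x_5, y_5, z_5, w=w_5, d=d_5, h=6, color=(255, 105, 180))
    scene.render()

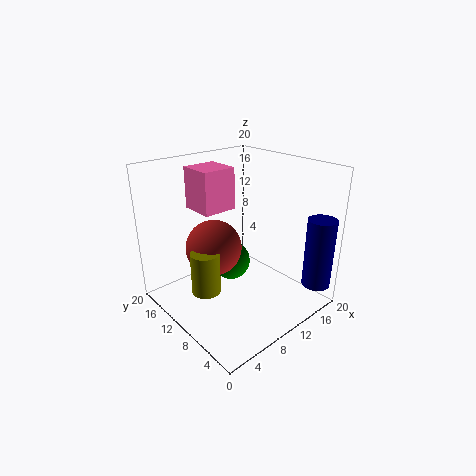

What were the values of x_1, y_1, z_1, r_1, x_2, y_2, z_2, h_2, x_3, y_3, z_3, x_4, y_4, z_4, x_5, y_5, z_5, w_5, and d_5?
x_1 = 5; y_1 = 11; z_1 = 3; r_1 = 2; x_2 = 18; y_2 = 2; z_2 = 3; h_2 = 10; x_3 = 8; y_3 = 13; z_3 = 8; x_4 = 12; y_4 = 14; z_4 = 4; x_5 = 7; y_5 = 13; z_5 = 13; w_5 = 5; d_5 = 5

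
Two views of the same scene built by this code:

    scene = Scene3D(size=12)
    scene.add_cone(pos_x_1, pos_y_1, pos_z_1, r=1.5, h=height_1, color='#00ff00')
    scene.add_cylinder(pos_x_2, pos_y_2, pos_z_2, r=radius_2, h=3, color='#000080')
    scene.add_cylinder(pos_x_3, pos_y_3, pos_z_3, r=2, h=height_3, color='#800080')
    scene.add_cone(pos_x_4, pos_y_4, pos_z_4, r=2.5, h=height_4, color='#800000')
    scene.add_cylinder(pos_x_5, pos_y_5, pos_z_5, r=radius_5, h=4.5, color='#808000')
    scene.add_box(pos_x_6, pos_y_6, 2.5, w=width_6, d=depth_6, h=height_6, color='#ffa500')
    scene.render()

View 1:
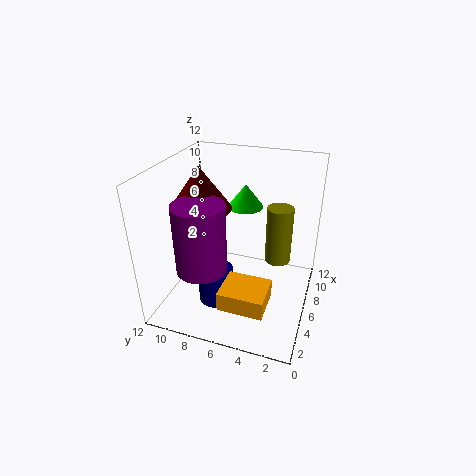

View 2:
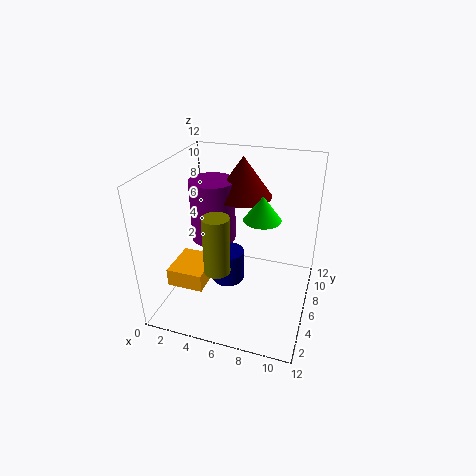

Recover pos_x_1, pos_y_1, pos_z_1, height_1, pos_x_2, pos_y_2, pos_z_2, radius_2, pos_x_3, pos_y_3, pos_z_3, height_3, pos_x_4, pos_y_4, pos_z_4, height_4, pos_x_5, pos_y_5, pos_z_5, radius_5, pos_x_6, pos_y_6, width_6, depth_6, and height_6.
pos_x_1 = 8, pos_y_1 = 6, pos_z_1 = 8, height_1 = 2, pos_x_2 = 4.5, pos_y_2 = 7.5, pos_z_2 = 0.5, radius_2 = 1.5, pos_x_3 = 3, pos_y_3 = 8, pos_z_3 = 4.5, height_3 = 5.5, pos_x_4 = 5.5, pos_y_4 = 9, pos_z_4 = 8.5, height_4 = 3.5, pos_x_5 = 5.5, pos_y_5 = 2.5, pos_z_5 = 5, radius_5 = 1, pos_x_6 = 1, pos_y_6 = 2.5, width_6 = 3, depth_6 = 3.5, height_6 = 1.5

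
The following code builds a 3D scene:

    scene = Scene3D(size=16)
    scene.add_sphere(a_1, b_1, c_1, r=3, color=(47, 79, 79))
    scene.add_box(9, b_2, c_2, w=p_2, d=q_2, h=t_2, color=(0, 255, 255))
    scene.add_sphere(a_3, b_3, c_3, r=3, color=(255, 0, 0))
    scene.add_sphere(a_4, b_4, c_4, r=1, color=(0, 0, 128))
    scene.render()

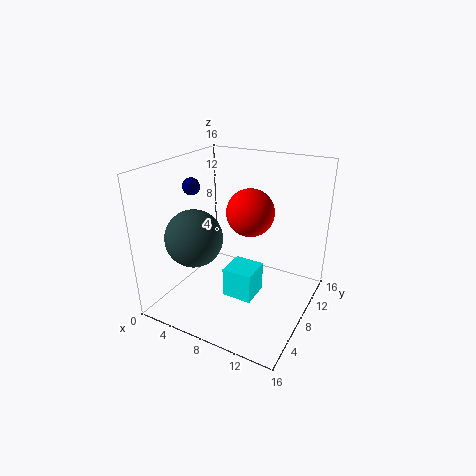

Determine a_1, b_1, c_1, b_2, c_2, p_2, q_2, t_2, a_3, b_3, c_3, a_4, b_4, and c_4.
a_1 = 5, b_1 = 4, c_1 = 9, b_2 = 3, c_2 = 4, p_2 = 3, q_2 = 3, t_2 = 3, a_3 = 7, b_3 = 13, c_3 = 9, a_4 = 2, b_4 = 8, c_4 = 13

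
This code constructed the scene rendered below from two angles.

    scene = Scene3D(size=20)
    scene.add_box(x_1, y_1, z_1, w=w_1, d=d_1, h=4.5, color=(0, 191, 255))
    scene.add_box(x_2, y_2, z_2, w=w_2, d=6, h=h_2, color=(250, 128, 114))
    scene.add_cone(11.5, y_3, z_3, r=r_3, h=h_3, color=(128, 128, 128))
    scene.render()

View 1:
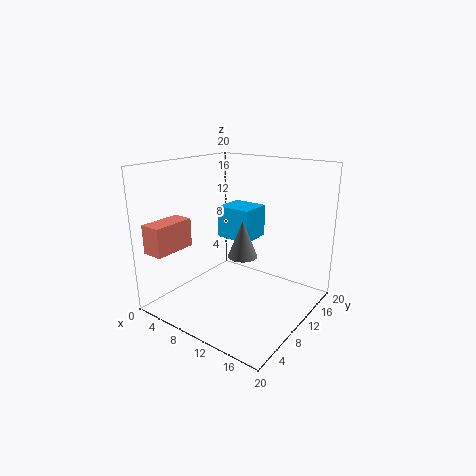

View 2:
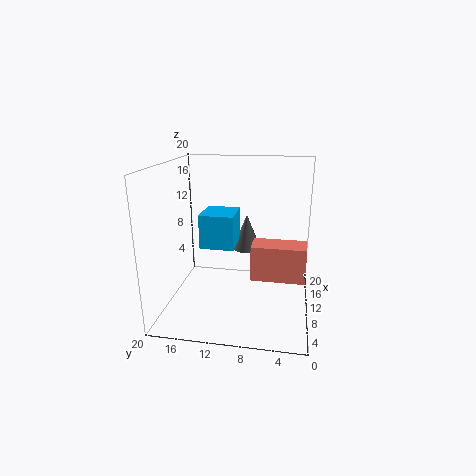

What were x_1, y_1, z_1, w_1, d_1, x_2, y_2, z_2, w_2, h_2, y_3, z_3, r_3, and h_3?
x_1 = 6.5
y_1 = 10
z_1 = 9.5
w_1 = 5
d_1 = 4.5
x_2 = 1
y_2 = 1
z_2 = 8.5
w_2 = 3
h_2 = 4
y_3 = 9
z_3 = 8
r_3 = 2
h_3 = 5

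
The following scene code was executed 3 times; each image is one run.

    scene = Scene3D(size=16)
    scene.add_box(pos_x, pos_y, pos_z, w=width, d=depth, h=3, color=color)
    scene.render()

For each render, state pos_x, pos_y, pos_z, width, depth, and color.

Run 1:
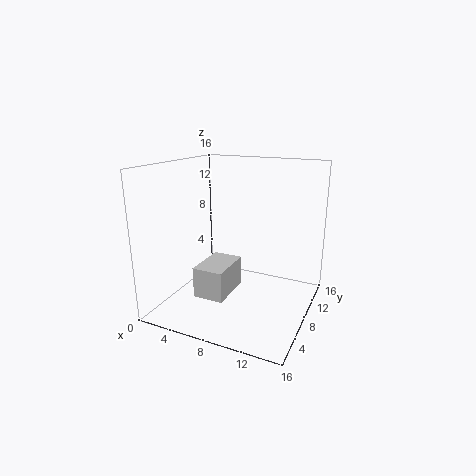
pos_x = 6.5; pos_y = 1; pos_z = 4; width = 3; depth = 4.5; color = 'lightgray'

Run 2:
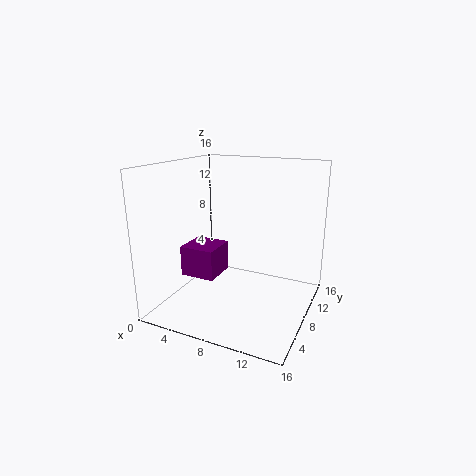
pos_x = 4.5; pos_y = 2; pos_z = 5.5; width = 3.5; depth = 3.5; color = 'purple'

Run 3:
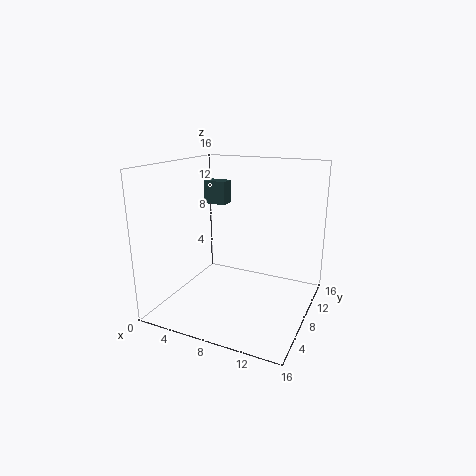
pos_x = 0.5; pos_y = 13.5; pos_z = 10; width = 3; depth = 2; color = 'darkslategray'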